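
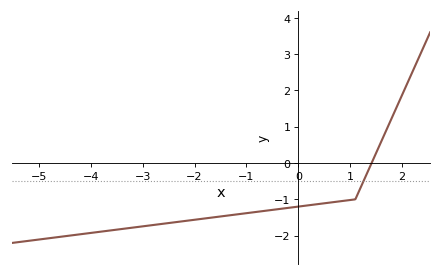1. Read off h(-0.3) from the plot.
-1.3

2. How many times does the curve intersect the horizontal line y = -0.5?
1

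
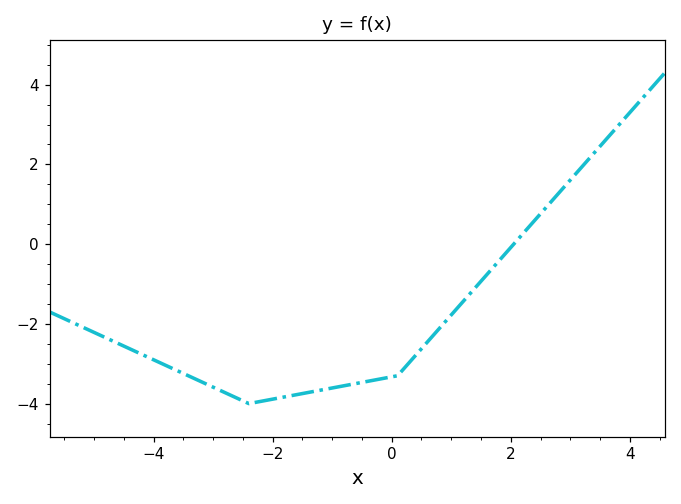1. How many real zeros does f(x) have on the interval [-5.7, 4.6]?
1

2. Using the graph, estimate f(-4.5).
-2.56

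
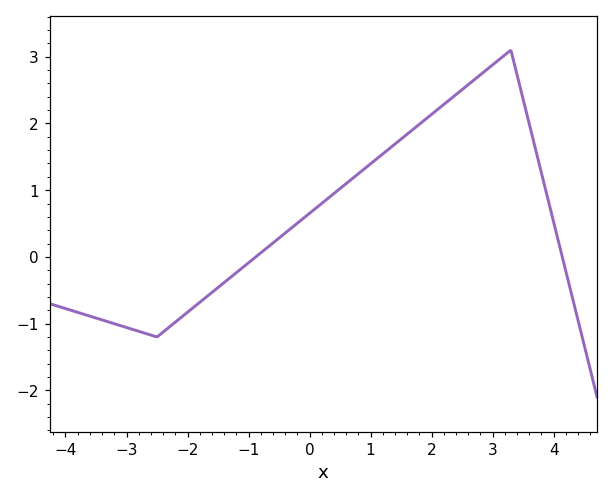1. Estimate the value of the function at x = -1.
-0.088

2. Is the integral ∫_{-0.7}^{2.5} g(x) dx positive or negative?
positive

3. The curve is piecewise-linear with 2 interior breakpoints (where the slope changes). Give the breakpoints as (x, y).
(-2.5, -1.2); (3.3, 3.1)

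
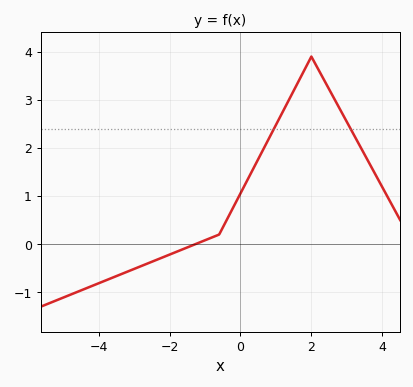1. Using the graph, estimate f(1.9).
3.8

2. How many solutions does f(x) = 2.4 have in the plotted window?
2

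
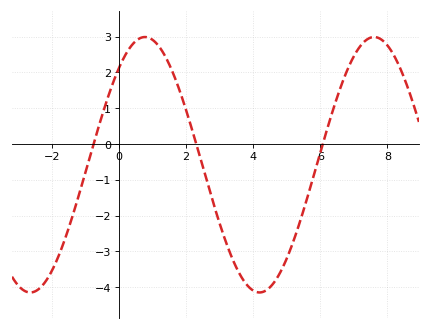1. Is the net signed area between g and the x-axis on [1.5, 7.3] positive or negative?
negative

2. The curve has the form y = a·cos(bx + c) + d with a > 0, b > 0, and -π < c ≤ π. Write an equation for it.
y = 3.57cos(0.92x - 0.71) - 0.58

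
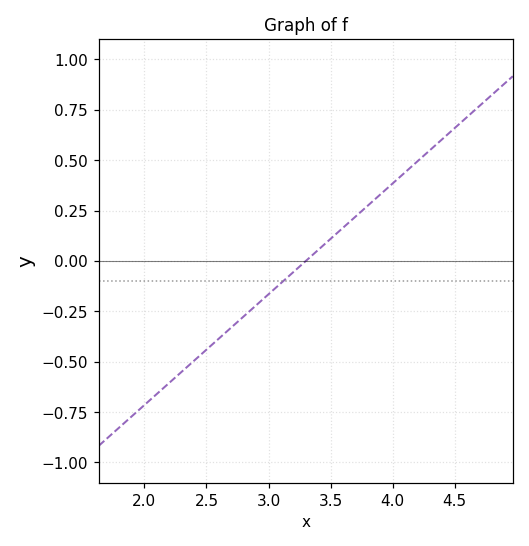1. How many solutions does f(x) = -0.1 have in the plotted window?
1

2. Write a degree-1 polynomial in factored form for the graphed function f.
y = 0.55(x - 3.3)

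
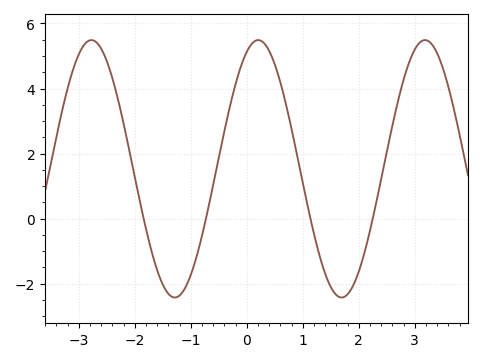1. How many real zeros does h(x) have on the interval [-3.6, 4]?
4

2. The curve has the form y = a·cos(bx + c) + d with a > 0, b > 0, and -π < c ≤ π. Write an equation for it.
y = 3.96cos(2.11x - 0.432) + 1.53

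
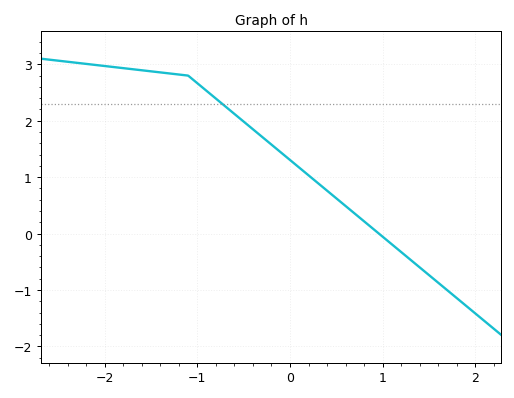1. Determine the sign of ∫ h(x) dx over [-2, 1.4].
positive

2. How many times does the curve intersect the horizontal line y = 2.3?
1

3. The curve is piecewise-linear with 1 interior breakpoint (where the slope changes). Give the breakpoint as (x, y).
(-1.1, 2.8)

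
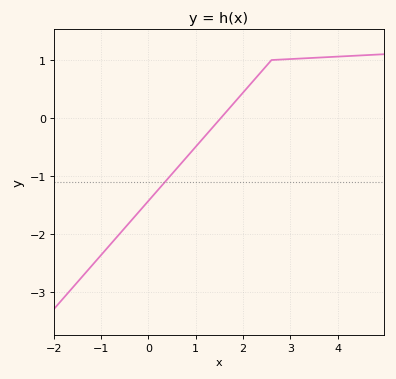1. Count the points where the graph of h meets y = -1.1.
1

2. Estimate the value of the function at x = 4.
1.1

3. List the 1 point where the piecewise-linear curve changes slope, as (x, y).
(2.6, 1)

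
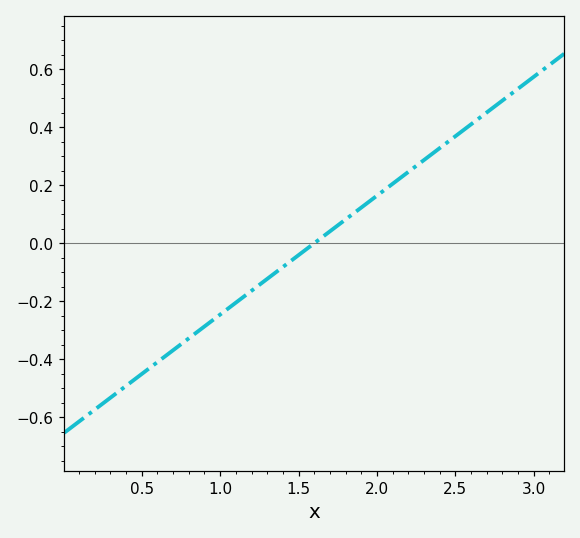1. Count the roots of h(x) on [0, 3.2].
1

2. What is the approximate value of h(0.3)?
-0.54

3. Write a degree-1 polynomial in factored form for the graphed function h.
y = 0.41(x - 1.6)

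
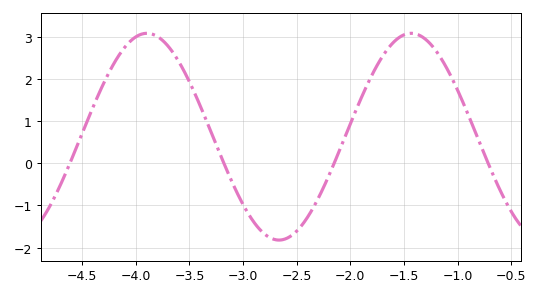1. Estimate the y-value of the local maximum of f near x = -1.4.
3.1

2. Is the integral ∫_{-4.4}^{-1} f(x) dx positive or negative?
positive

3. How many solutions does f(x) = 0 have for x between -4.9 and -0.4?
4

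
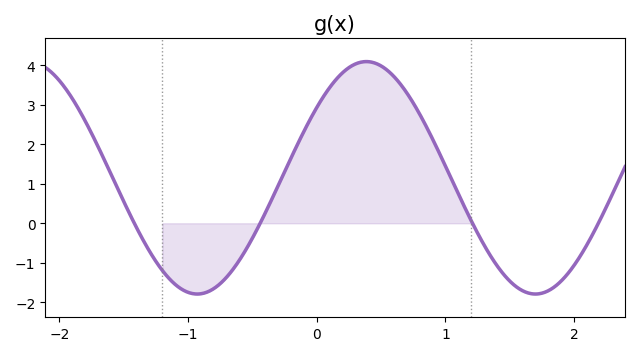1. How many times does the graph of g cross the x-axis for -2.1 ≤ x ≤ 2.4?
4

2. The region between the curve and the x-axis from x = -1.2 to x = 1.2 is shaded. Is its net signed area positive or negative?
positive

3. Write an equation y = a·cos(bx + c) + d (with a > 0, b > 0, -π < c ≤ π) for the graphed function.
y = 2.94cos(2.4x - 0.92) + 1.15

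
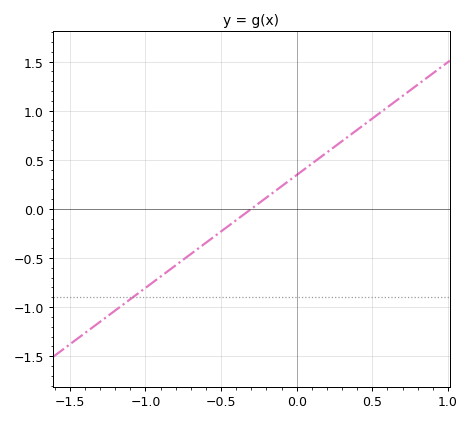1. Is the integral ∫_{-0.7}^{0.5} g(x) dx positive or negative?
positive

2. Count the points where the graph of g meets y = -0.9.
1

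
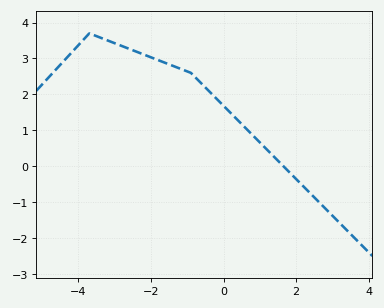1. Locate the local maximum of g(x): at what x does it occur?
-3.6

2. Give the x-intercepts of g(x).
1.6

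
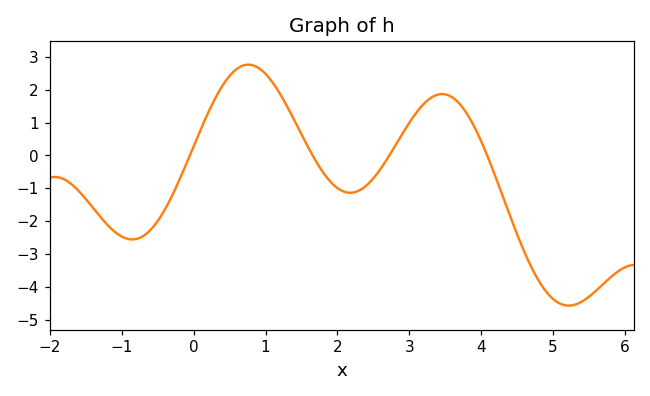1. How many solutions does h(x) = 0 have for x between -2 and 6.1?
4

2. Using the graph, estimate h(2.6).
-0.413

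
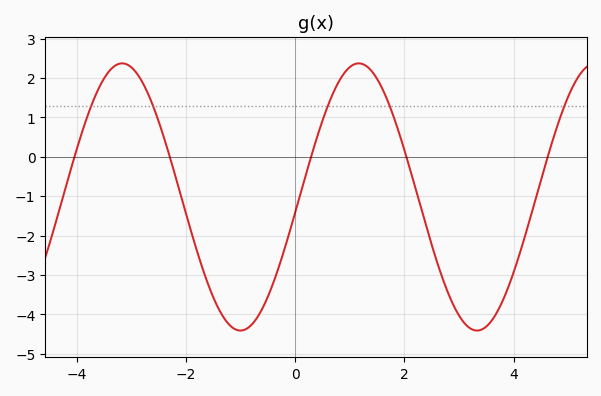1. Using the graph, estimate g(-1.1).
-4.38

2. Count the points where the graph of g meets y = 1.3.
5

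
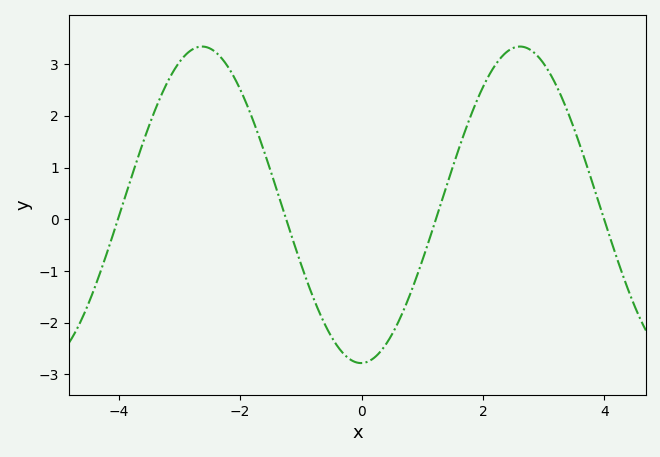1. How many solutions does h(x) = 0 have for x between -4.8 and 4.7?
4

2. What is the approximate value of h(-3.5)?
1.81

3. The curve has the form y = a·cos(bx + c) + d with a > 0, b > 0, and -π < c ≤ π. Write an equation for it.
y = 3.06cos(1.2x - 3.13) + 0.28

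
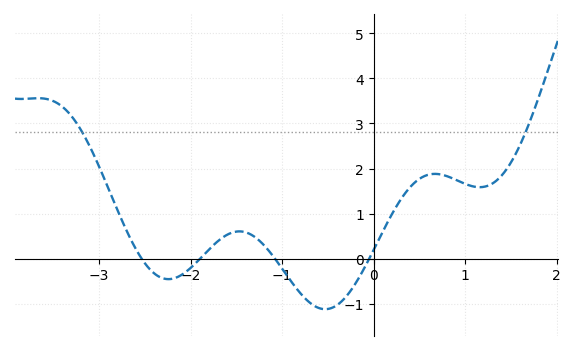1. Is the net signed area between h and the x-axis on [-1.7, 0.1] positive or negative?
negative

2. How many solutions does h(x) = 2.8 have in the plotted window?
2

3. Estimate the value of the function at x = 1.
1.66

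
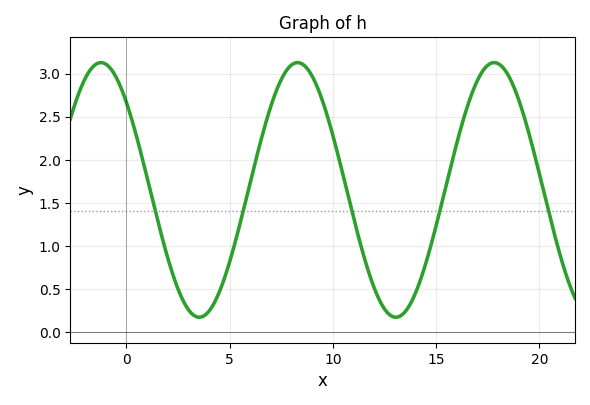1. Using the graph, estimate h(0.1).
2.6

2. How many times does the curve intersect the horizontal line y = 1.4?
5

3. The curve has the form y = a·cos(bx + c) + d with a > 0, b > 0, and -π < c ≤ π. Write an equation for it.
y = 1.48cos(0.66x + 0.81) + 1.65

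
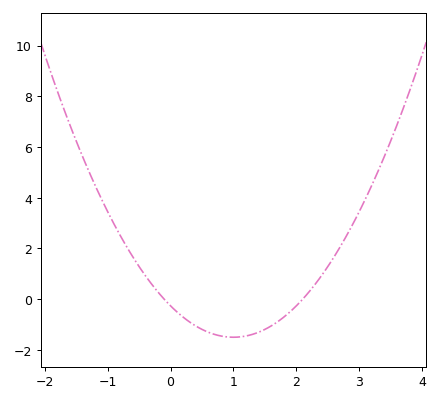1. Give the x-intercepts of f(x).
-0.1, 2.1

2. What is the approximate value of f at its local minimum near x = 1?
-1.5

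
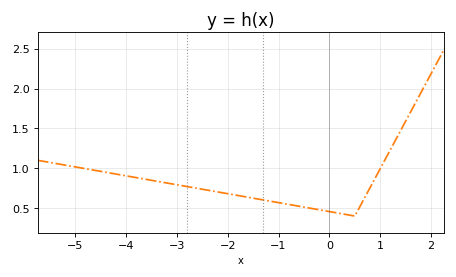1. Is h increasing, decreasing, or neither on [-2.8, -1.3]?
decreasing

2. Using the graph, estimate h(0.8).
0.75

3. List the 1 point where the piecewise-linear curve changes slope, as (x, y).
(0.5, 0.4)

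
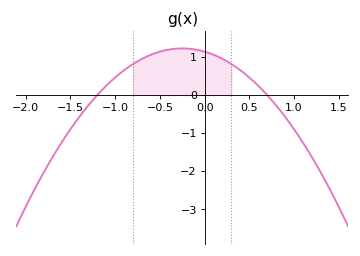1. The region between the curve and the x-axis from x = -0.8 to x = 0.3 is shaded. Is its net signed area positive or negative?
positive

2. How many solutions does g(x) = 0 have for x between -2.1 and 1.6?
2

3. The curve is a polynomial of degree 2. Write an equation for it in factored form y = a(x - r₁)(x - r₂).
y = -1.36(x + 1.2)(x - 0.7)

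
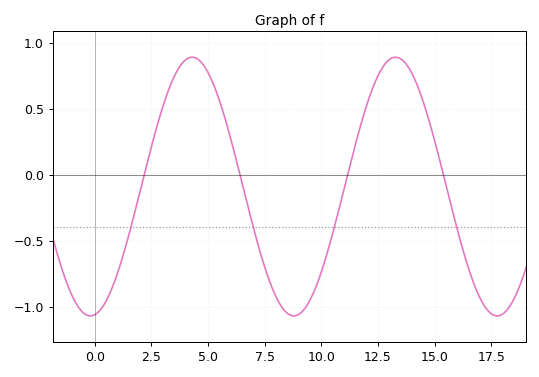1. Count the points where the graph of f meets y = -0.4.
4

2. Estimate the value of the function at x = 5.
0.775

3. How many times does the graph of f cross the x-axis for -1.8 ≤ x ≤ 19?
4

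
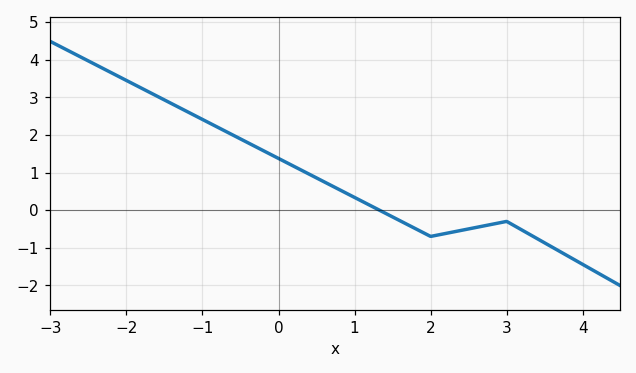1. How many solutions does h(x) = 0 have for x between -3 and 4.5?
1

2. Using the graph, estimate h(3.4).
-0.758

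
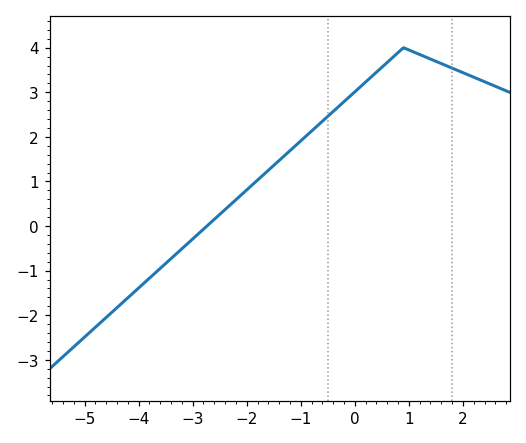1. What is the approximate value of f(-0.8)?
2.1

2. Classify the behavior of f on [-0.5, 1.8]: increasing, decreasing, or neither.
neither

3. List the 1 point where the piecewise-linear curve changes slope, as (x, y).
(0.9, 4)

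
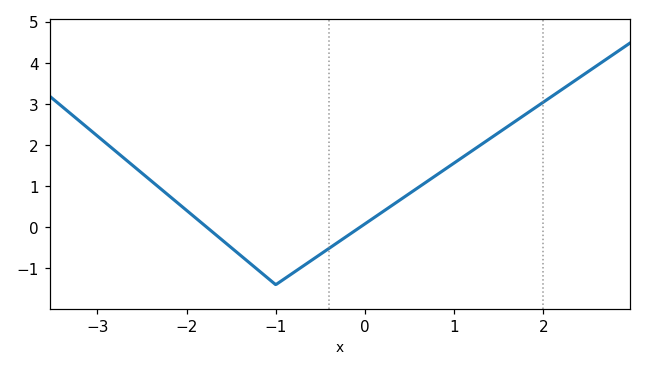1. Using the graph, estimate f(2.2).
3.3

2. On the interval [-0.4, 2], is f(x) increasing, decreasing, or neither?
increasing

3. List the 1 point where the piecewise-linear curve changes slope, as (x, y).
(-1, -1.4)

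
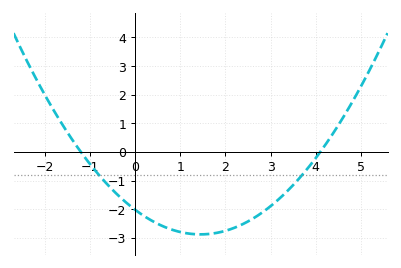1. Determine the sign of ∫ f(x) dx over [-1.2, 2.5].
negative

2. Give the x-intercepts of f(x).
-1.2, 4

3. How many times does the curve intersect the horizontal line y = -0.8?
2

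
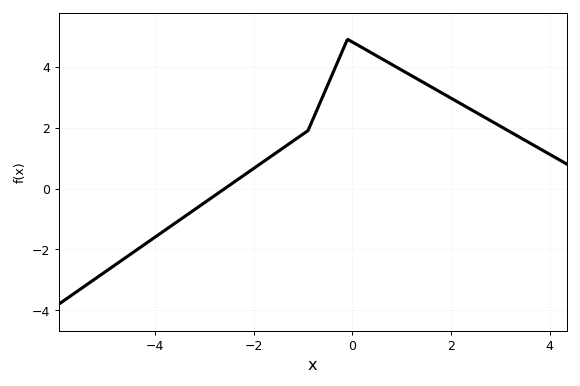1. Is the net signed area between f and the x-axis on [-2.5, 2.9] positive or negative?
positive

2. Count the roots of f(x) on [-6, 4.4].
1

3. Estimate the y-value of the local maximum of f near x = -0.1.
4.8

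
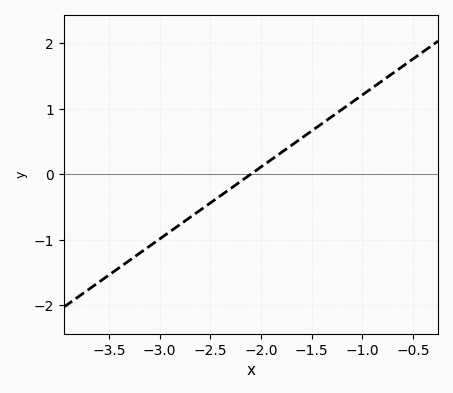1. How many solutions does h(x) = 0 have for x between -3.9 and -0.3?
1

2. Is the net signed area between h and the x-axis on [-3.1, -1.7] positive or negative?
negative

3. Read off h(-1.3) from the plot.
0.88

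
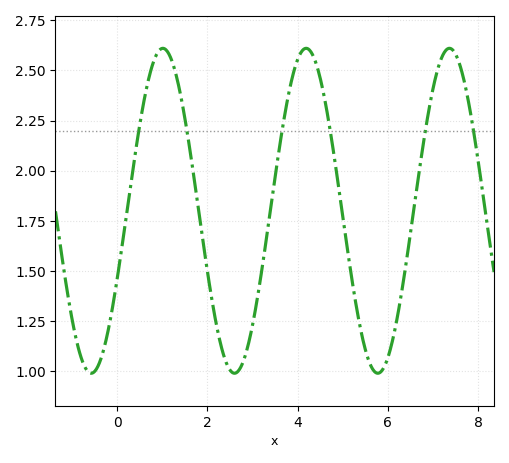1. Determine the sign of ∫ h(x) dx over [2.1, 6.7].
positive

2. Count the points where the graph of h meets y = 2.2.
6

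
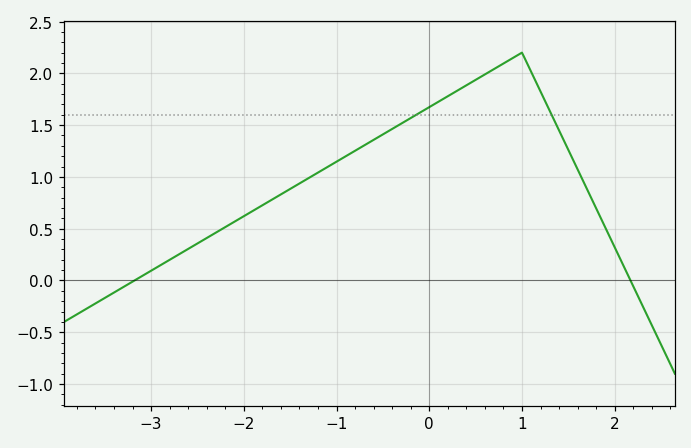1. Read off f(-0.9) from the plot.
1.2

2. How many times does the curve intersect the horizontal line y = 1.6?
2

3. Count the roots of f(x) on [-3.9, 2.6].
2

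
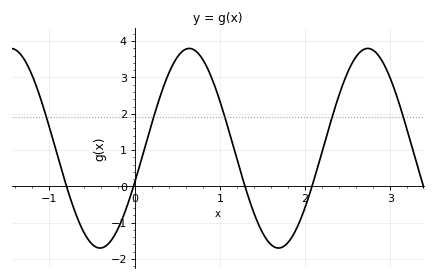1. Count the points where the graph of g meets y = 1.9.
5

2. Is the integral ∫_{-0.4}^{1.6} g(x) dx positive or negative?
positive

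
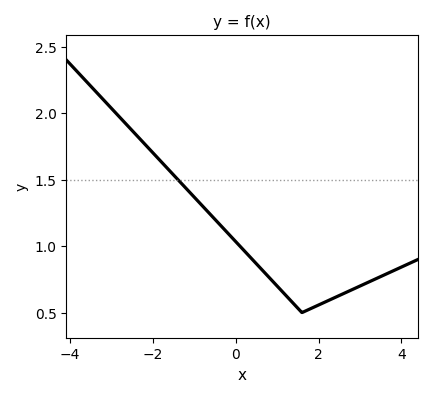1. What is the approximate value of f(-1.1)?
1.4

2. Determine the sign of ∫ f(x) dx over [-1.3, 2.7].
positive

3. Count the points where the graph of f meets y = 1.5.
1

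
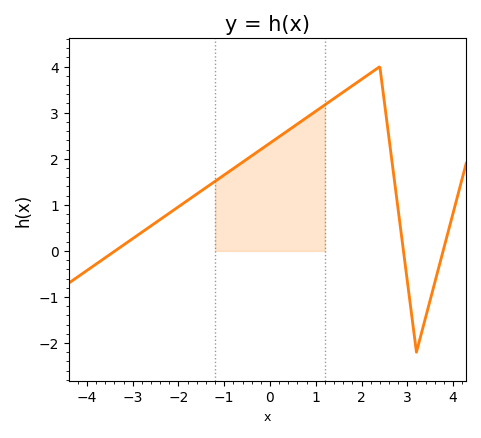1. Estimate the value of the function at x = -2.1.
0.888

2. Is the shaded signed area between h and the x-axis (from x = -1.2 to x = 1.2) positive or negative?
positive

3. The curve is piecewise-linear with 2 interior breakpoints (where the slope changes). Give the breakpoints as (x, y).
(2.4, 4); (3.2, -2.2)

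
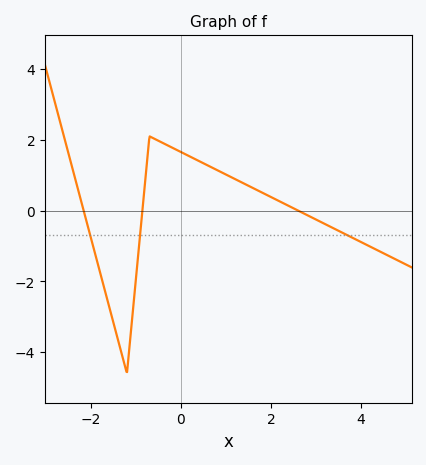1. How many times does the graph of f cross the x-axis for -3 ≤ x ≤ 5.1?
3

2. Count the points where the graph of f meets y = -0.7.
3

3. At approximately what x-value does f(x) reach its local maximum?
-0.6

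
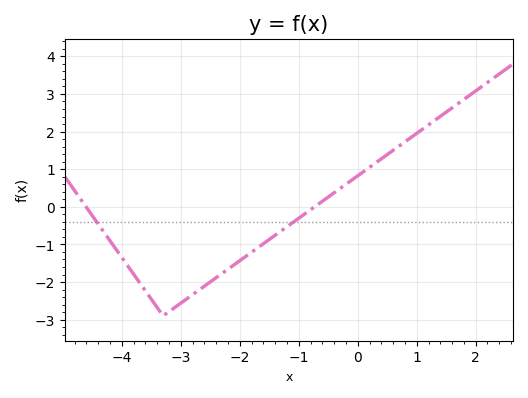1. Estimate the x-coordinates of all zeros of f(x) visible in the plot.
-4.61, -0.73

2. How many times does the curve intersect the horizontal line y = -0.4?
2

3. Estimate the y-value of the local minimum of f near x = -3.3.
-2.9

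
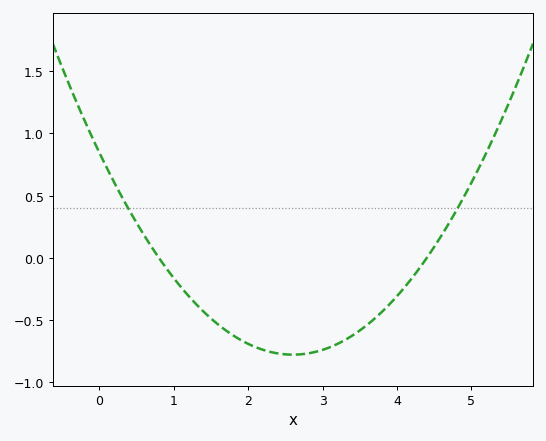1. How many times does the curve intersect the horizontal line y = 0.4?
2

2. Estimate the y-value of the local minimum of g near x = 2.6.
-0.778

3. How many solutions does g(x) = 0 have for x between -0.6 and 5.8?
2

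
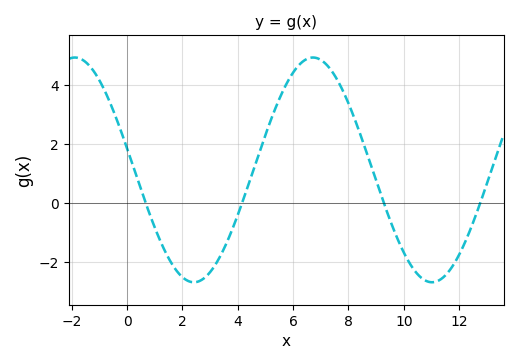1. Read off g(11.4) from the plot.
-2.53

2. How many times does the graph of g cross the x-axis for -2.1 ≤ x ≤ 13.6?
4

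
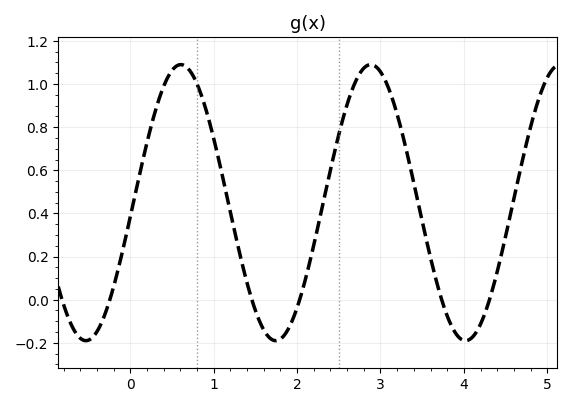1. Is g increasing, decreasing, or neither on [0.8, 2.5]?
neither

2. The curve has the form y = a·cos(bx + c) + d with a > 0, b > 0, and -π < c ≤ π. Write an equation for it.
y = 0.64cos(2.76x - 1.67) + 0.45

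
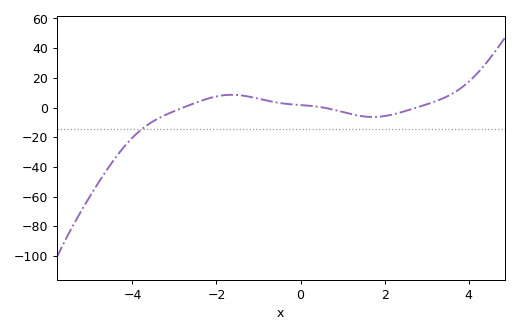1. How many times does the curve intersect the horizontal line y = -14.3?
1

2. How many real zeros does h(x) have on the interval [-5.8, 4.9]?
3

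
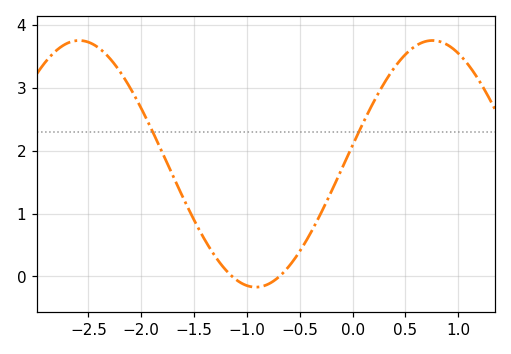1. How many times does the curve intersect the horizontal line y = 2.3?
2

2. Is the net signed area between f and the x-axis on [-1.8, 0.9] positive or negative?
positive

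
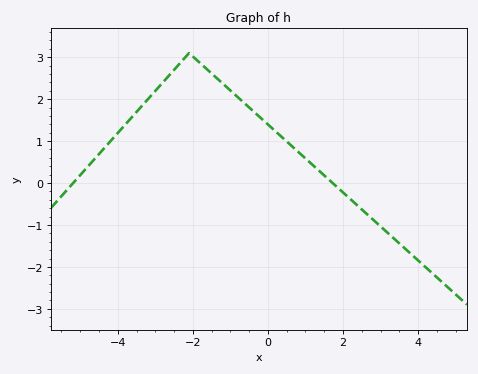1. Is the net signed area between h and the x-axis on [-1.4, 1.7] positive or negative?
positive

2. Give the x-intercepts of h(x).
-5.2, 1.8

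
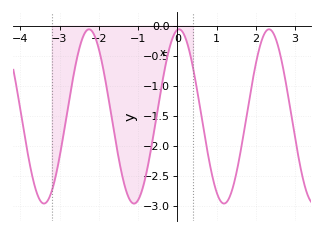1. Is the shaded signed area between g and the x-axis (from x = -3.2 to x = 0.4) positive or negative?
negative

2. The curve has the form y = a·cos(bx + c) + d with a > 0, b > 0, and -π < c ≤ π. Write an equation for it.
y = 1.45cos(2.7x - 0.12) - 1.51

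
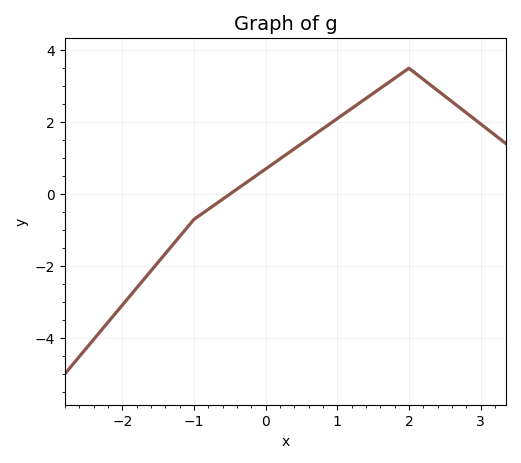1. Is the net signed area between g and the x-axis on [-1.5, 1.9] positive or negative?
positive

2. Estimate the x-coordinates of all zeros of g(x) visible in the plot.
-0.5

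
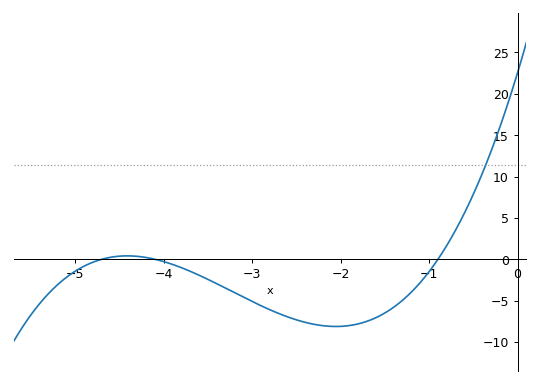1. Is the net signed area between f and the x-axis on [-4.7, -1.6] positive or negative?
negative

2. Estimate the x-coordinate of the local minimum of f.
-2.06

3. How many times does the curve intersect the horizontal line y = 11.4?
1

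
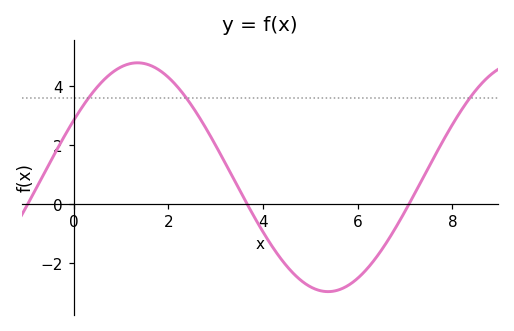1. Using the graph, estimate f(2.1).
4.2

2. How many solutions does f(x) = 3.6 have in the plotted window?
3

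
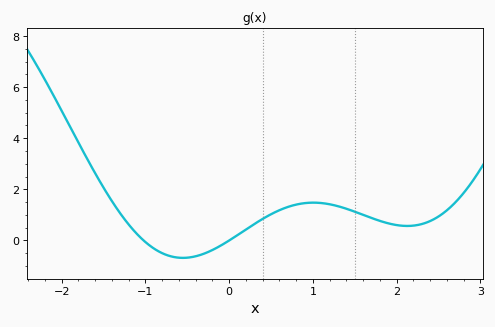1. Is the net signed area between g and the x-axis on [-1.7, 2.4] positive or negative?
positive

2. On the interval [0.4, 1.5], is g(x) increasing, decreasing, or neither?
neither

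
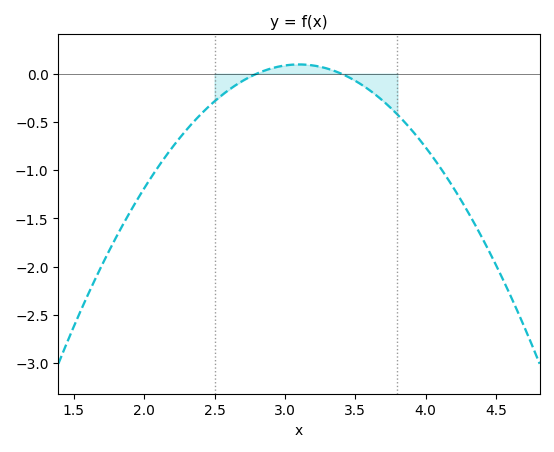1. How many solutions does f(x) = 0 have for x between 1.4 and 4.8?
2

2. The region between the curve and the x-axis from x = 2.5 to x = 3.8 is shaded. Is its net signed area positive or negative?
negative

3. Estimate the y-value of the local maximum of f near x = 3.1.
0.1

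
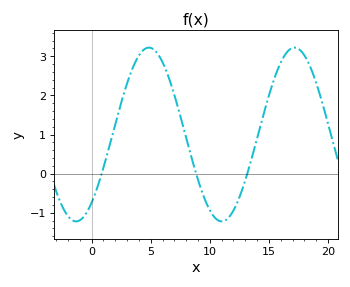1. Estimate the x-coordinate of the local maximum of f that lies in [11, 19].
17.2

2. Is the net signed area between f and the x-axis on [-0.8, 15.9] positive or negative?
positive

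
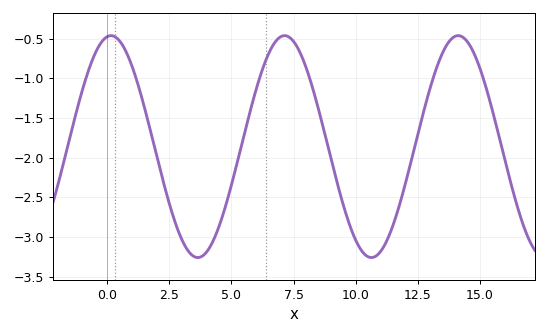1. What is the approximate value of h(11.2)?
-3.1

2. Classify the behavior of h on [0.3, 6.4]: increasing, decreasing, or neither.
neither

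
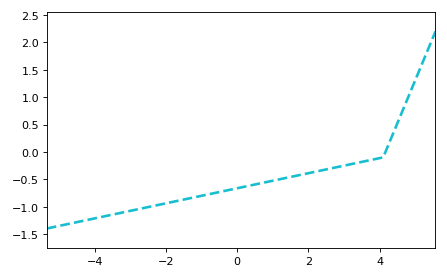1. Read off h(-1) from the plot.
-0.802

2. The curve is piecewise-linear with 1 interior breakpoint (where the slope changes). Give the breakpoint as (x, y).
(4.1, -0.1)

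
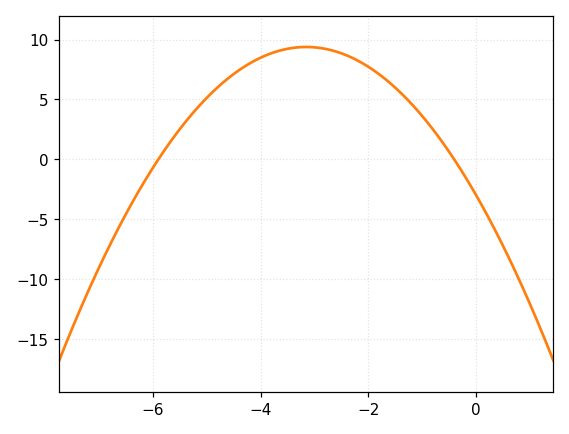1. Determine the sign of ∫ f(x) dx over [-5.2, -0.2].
positive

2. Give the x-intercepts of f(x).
-5.9, -0.4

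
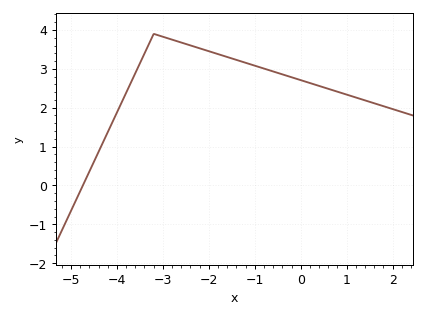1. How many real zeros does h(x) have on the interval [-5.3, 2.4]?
1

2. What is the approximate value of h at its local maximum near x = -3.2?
3.9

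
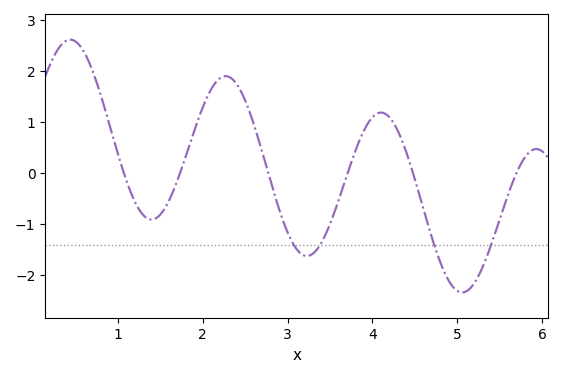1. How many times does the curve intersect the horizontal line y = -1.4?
4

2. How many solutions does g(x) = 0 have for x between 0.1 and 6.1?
6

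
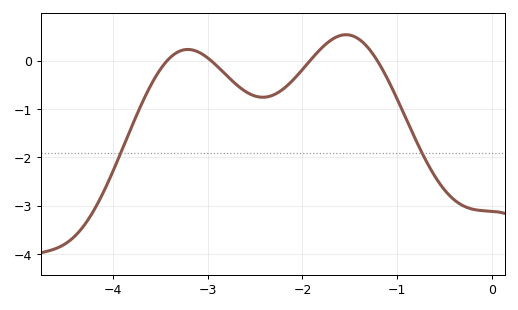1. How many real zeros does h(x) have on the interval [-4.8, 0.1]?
4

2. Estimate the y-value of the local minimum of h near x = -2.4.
-0.8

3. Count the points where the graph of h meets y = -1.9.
2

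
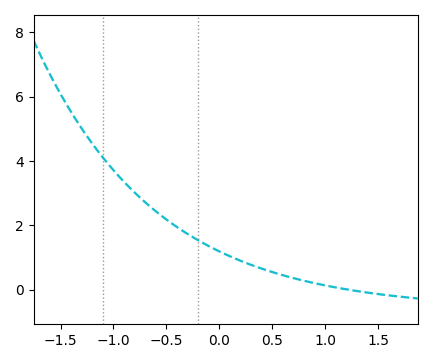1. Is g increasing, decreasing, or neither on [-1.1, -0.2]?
decreasing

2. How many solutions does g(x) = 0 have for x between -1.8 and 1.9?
1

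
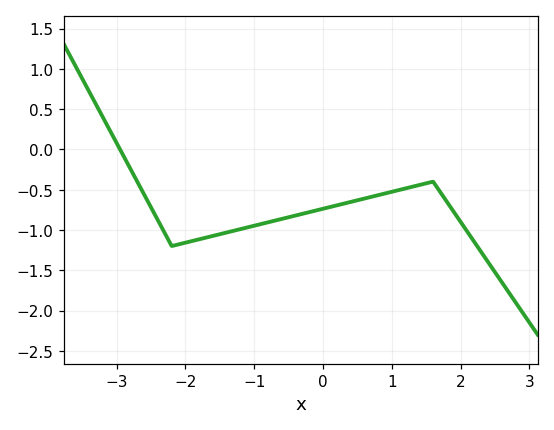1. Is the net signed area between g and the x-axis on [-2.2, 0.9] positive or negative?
negative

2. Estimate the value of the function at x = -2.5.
-0.721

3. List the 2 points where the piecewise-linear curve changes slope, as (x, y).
(-2.2, -1.2); (1.6, -0.4)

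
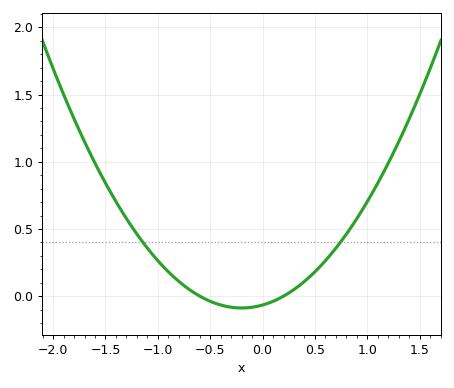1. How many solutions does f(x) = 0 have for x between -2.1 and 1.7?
2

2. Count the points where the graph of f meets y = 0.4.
2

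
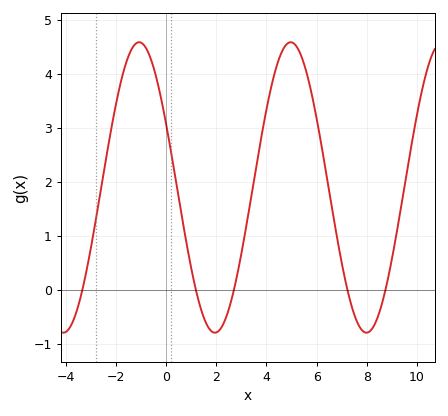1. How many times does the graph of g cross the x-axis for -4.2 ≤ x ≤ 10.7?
5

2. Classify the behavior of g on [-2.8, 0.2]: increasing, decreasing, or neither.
neither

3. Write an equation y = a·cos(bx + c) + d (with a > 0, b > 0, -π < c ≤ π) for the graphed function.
y = 2.69cos(1.04x + 1.12) + 1.89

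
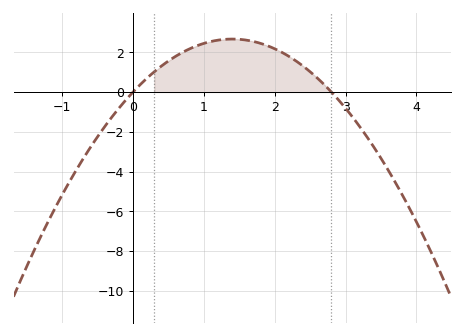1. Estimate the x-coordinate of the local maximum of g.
1.4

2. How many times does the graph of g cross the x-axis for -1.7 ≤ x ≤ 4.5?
2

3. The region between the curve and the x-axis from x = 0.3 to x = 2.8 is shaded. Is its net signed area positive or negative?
positive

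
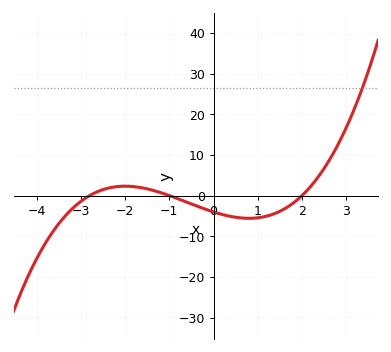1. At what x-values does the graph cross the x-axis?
-2.8, -1, 2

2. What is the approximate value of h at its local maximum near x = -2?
2.3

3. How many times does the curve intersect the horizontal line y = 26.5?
1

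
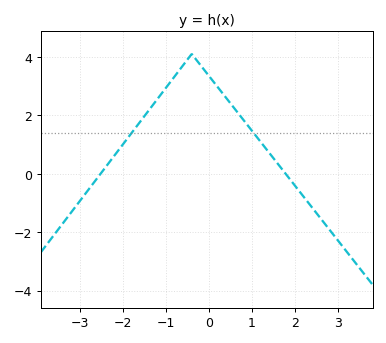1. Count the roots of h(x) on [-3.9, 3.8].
2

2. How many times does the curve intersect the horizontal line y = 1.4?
2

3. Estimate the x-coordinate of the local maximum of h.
-0.4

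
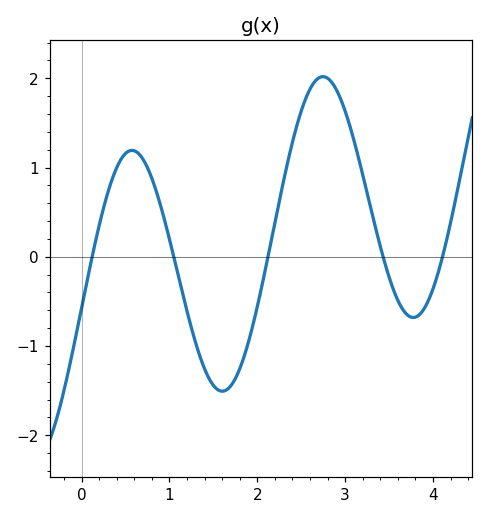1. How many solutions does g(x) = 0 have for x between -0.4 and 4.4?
5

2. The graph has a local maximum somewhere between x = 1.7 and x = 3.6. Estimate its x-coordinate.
2.7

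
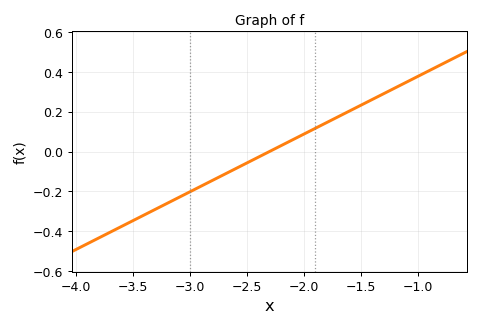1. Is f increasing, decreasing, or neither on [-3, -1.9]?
increasing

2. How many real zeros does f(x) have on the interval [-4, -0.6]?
1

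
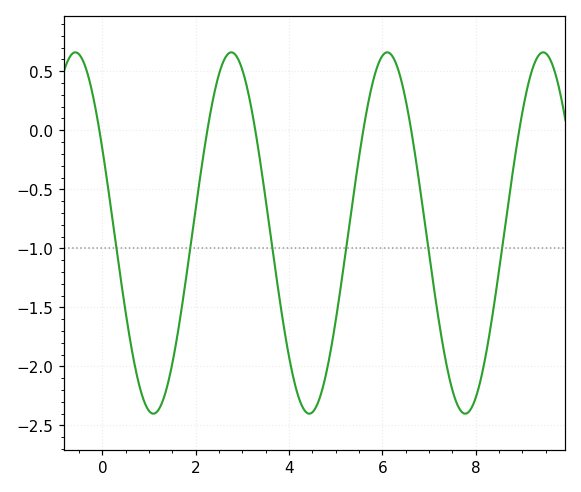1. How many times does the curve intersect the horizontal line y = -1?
6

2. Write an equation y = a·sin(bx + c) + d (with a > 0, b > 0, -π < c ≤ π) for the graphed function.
y = 1.53sin(1.9x + 2.7) - 0.87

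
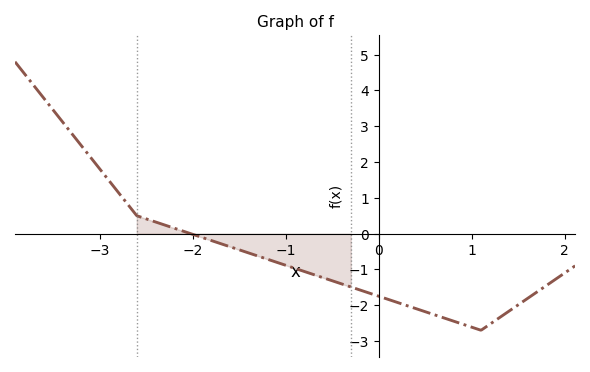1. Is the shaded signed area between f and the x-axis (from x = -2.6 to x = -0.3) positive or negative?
negative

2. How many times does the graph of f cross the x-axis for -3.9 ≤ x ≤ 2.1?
1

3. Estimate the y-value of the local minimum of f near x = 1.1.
-2.7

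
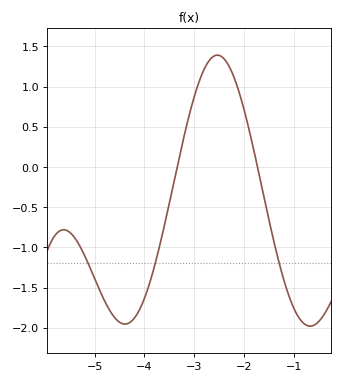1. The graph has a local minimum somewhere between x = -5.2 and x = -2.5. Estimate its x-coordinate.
-4.39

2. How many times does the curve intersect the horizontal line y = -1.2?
3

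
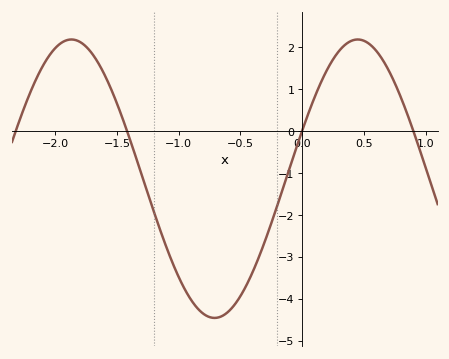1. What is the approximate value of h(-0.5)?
-3.9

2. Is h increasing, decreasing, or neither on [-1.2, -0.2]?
neither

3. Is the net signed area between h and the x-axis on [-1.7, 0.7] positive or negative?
negative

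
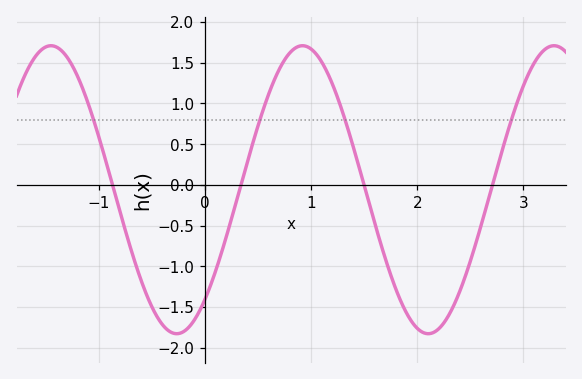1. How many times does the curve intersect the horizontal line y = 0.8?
4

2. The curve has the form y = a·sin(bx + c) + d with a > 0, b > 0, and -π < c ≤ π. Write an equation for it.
y = 1.77sin(2.65x - 0.862) - 0.06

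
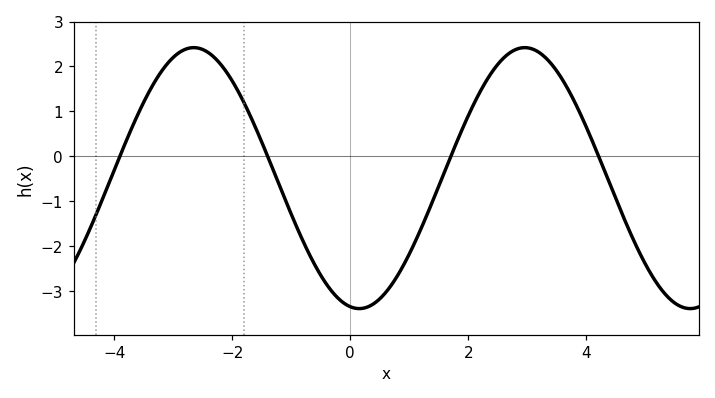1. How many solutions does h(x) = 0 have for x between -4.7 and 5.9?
4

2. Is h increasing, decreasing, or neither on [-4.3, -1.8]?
neither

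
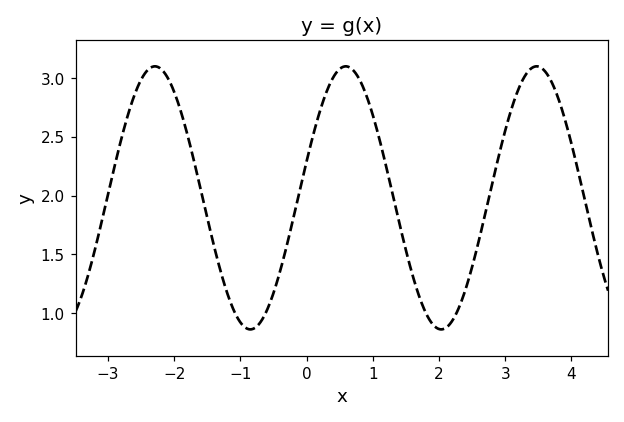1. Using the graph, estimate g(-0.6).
1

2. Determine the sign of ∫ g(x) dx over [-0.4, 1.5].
positive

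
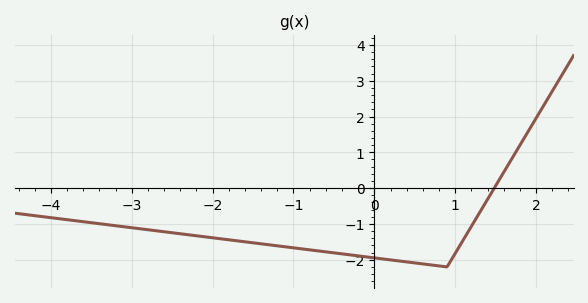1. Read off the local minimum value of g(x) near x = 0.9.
-2.2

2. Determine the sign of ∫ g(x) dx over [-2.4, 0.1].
negative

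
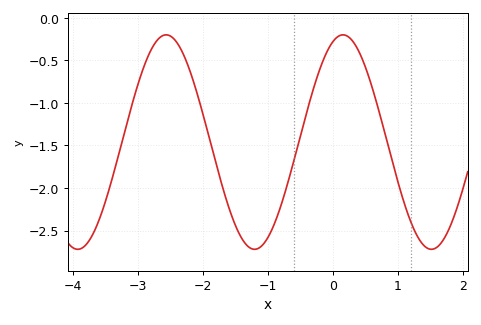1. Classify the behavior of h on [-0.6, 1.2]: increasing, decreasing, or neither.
neither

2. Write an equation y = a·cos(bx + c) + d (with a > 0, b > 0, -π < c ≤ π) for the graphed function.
y = 1.26cos(2.3x - 0.36) - 1.46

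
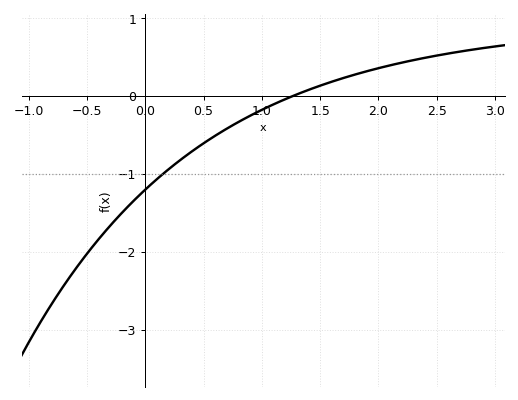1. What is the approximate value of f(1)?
-0.2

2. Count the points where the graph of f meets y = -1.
1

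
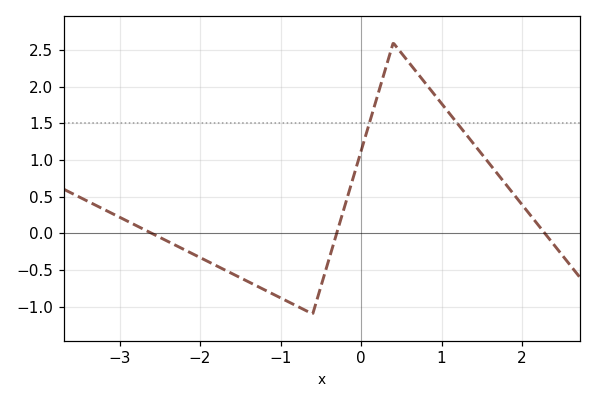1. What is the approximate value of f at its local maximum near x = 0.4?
2.6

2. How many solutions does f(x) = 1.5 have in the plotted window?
2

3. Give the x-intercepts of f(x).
-2.6, -0.3, 2.3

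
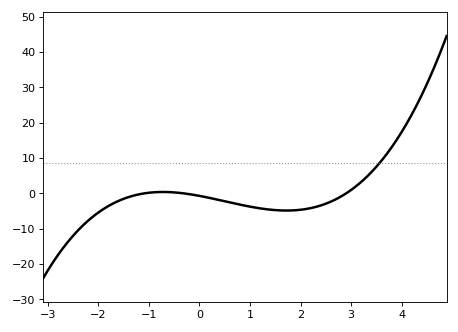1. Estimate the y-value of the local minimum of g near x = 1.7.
-5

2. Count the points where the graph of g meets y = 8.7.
1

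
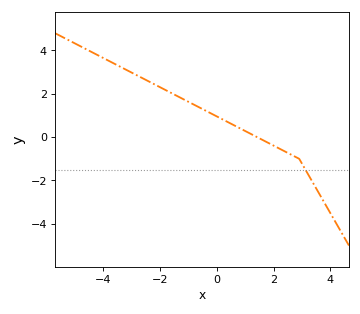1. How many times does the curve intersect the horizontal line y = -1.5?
1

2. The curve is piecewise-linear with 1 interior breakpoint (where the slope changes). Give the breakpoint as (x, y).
(2.9, -1)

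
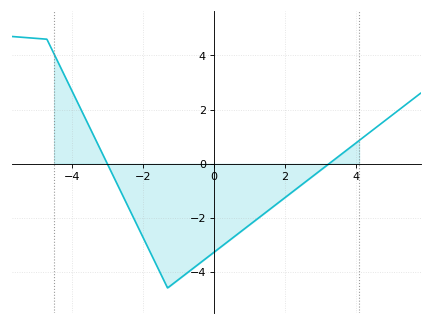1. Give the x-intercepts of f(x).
-3, 3.2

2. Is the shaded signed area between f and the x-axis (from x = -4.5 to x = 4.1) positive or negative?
negative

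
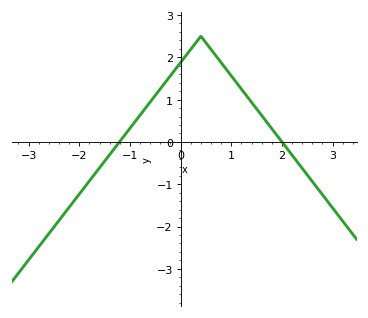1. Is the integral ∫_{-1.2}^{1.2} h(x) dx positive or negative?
positive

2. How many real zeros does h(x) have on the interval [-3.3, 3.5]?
2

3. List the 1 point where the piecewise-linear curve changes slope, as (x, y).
(0.4, 2.5)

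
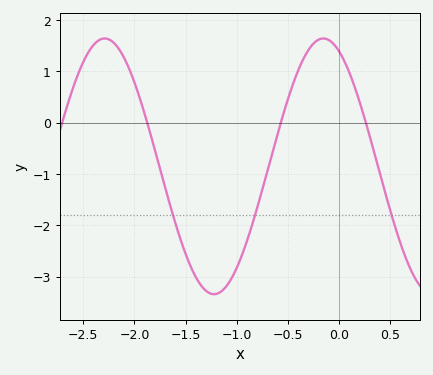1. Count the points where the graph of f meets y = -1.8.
3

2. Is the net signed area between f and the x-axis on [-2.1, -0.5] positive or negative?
negative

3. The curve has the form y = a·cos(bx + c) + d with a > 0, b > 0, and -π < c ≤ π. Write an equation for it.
y = 2.49cos(2.94x + 0.452) - 0.85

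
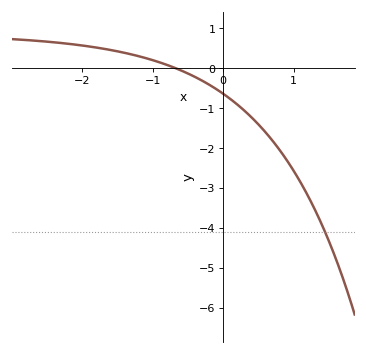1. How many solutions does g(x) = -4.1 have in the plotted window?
1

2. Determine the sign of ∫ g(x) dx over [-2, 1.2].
negative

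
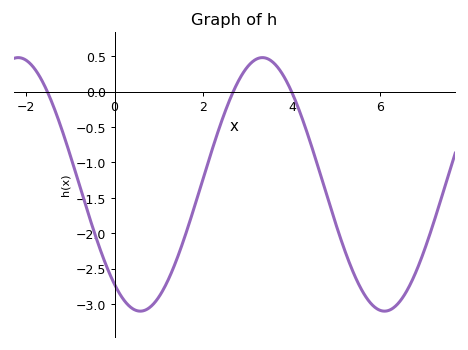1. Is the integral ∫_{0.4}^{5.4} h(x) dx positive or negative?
negative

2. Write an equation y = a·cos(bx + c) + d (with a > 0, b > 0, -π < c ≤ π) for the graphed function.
y = 1.79cos(1.1x + 2.5) - 1.31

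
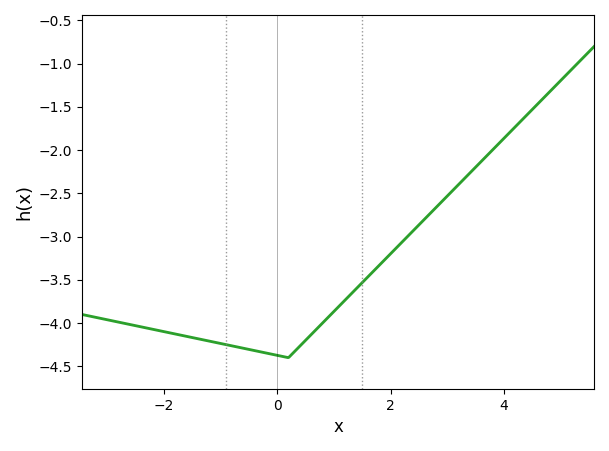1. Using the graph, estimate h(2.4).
-2.95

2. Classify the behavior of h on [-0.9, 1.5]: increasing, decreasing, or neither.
neither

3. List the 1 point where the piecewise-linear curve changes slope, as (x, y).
(0.2, -4.4)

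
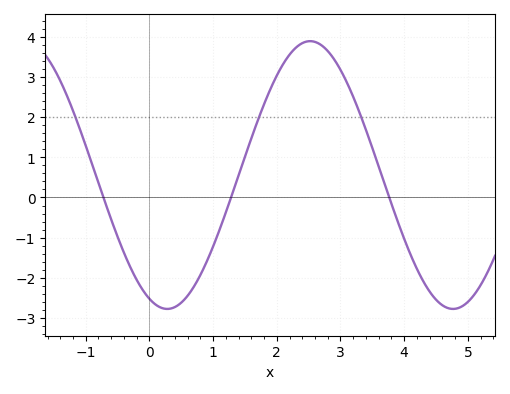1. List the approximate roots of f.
-0.722, 1.28, 3.77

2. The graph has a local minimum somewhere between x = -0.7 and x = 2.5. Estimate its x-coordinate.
0.281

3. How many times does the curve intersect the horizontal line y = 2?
3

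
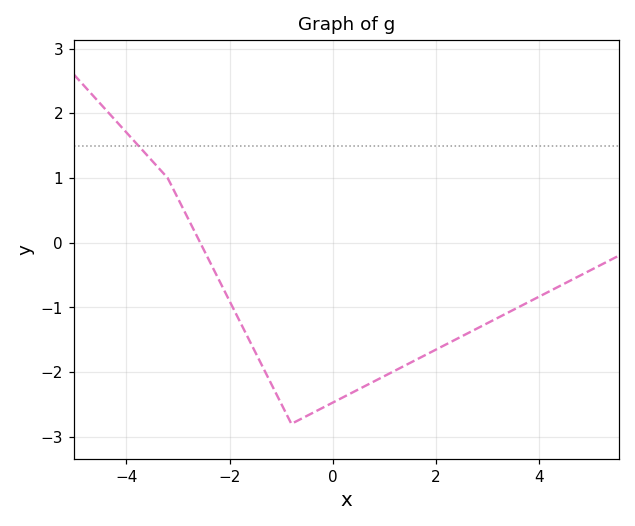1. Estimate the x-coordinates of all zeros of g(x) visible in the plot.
-2.6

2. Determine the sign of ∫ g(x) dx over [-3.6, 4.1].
negative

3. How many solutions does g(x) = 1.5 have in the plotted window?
1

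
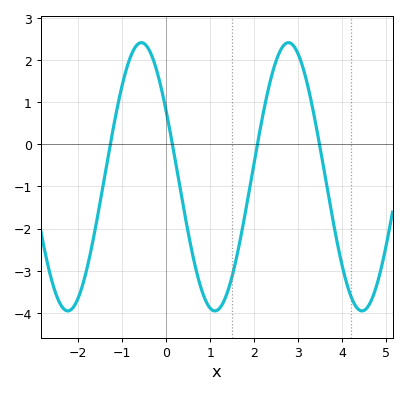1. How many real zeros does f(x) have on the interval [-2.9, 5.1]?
4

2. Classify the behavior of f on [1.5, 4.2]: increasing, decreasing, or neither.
neither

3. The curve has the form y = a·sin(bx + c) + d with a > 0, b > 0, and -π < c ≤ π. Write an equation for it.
y = 3.18sin(1.9x + 2.6) - 0.77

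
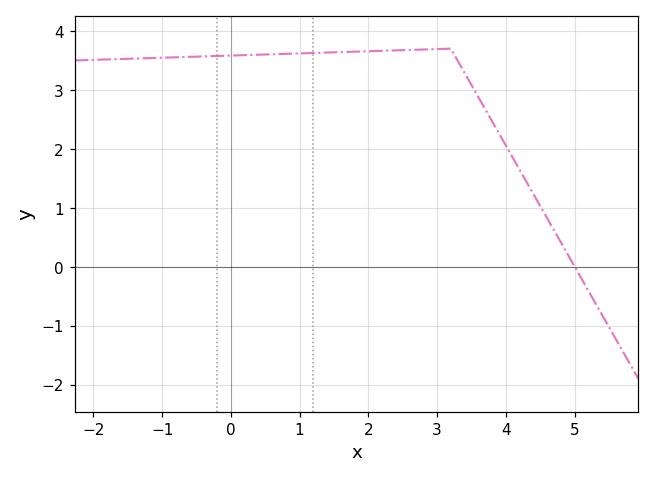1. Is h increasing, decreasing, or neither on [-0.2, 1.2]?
increasing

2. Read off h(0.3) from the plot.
3.6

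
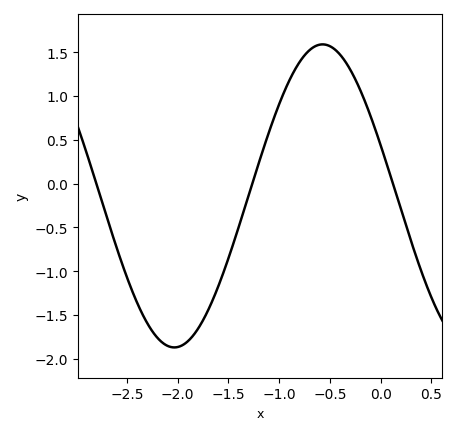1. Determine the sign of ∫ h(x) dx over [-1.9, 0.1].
positive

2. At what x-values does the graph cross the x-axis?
-2.8, -1.25, 0.1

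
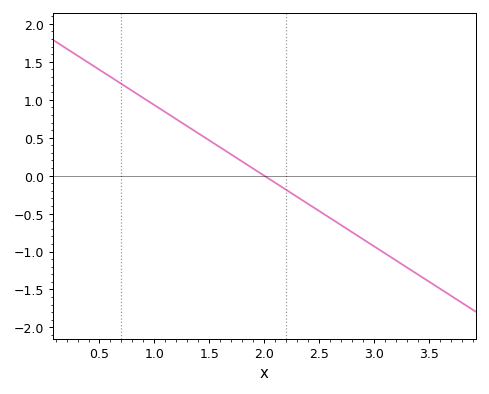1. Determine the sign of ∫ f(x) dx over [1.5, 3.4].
negative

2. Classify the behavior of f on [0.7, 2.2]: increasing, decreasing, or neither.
decreasing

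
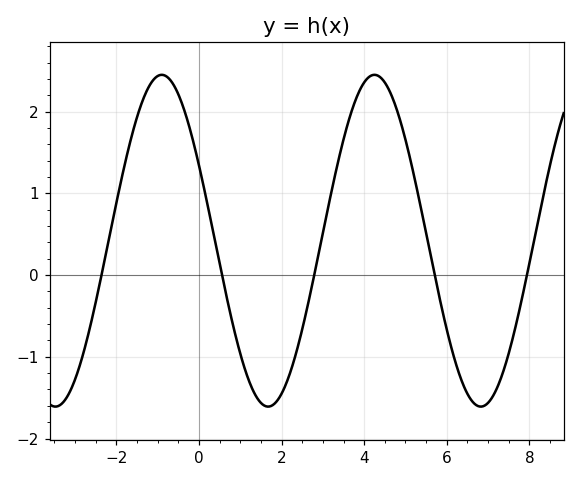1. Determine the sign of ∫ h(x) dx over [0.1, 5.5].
positive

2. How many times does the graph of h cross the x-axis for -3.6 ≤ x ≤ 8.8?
5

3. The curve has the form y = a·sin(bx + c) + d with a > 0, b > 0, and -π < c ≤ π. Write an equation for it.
y = 2.03sin(1.2x + 2.7) + 0.42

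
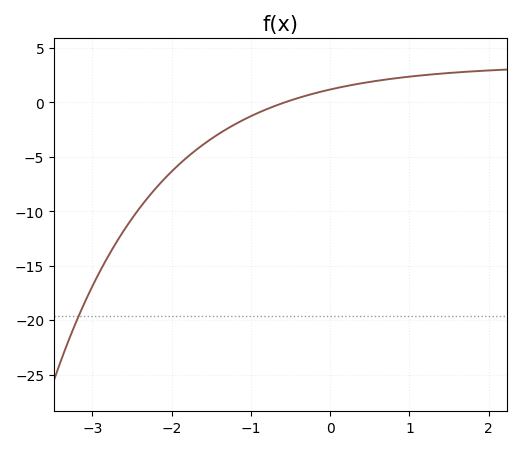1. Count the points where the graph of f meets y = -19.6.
1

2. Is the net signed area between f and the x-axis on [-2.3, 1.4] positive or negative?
negative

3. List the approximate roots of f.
-0.575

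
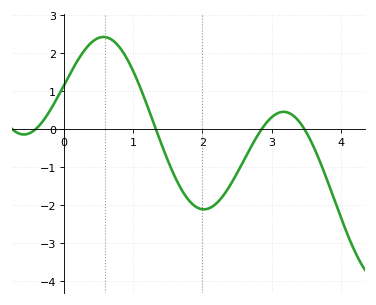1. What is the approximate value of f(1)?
1.54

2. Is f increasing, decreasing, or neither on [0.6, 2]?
decreasing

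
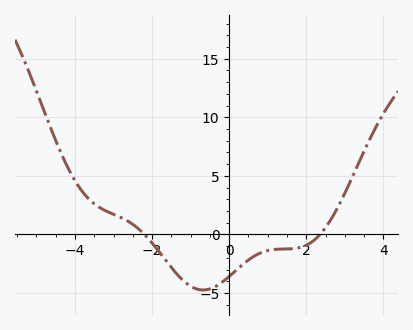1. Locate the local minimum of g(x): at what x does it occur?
-0.6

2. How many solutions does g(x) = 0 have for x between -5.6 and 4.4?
2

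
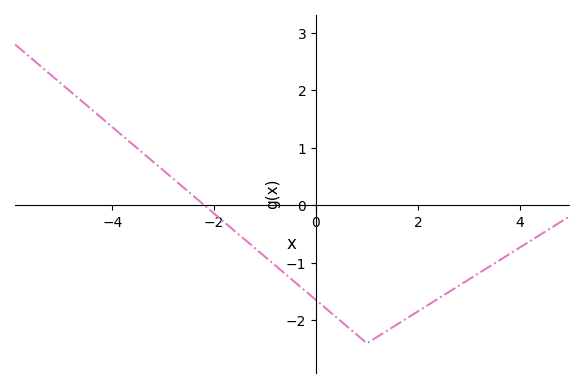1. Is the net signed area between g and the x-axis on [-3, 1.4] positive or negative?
negative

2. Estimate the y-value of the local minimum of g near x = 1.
-2.4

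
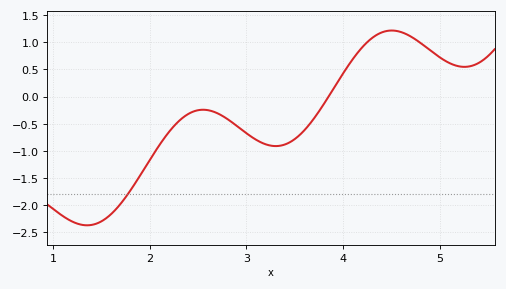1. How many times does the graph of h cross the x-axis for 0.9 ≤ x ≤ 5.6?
1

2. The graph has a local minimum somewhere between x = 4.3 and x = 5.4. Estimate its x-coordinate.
5.25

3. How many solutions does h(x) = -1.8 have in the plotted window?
1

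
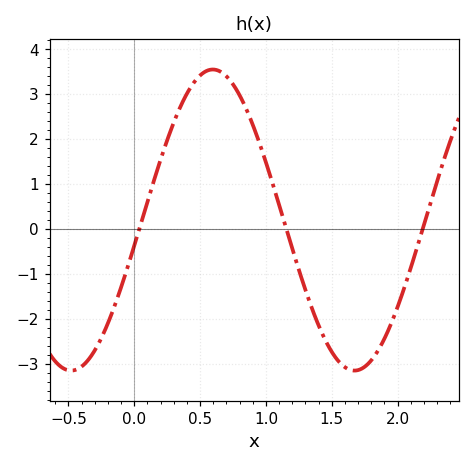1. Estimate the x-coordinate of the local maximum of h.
0.6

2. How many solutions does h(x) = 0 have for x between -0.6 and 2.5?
3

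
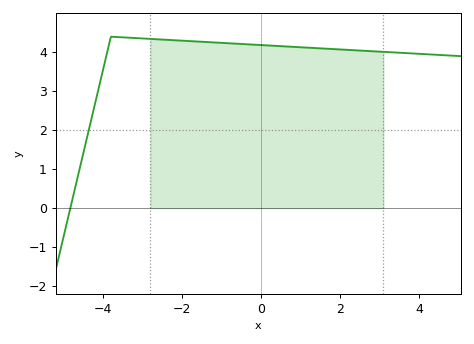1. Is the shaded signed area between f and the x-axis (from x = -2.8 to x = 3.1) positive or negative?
positive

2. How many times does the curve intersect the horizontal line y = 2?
1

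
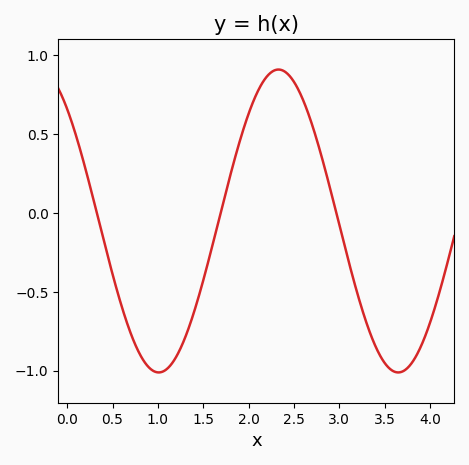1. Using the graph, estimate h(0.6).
-0.6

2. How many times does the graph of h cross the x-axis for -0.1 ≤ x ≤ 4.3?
3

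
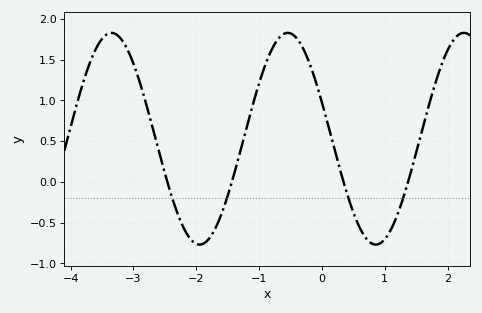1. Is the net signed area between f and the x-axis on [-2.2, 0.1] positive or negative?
positive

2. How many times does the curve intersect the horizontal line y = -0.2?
4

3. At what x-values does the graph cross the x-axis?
-2.5, -1.4, 0.3, 1.4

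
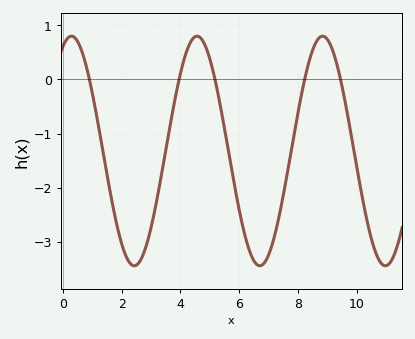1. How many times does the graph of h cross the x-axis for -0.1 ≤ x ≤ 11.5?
5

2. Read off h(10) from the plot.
-1.6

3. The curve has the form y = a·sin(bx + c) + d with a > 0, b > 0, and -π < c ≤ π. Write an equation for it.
y = 2.12sin(1.5x + 1.1) - 1.32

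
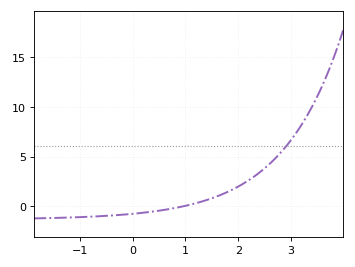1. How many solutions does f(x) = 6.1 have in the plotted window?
1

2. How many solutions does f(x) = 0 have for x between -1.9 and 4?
1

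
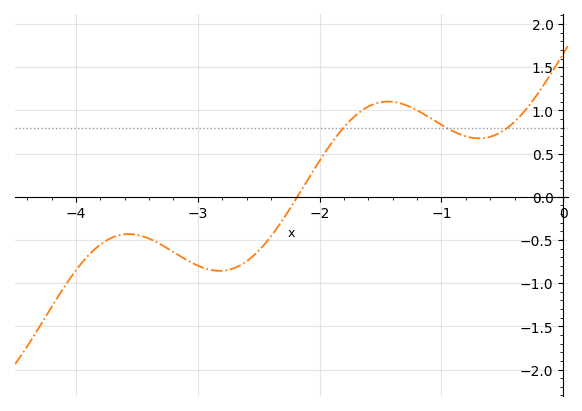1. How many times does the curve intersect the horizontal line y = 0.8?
3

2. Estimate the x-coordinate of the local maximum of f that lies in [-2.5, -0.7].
-1.44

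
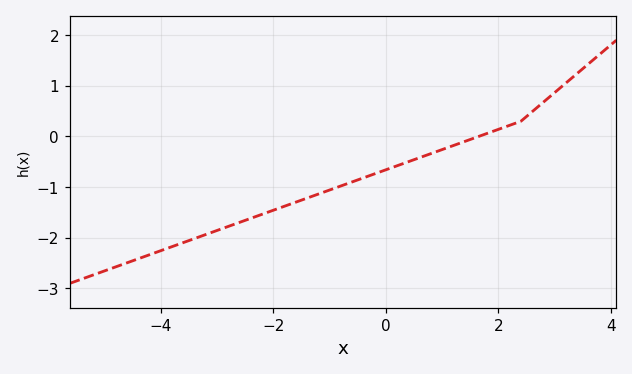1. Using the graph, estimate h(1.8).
0.061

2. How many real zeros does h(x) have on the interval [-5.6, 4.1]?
1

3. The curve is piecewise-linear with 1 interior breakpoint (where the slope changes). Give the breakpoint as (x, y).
(2.4, 0.3)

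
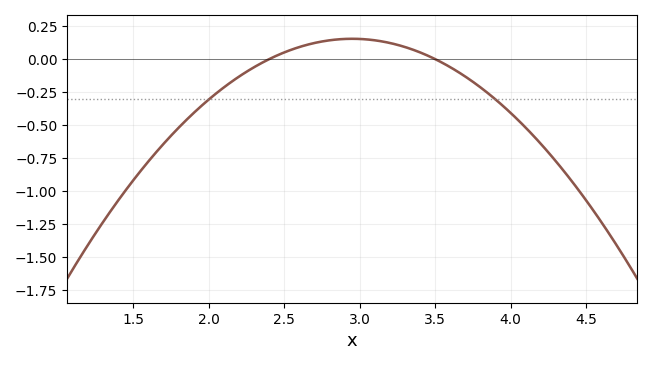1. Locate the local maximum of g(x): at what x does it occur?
2.95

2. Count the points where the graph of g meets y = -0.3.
2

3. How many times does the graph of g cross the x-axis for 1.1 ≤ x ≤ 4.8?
2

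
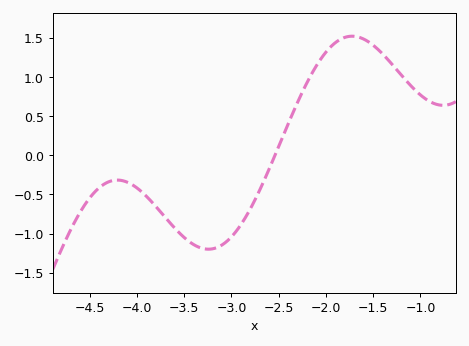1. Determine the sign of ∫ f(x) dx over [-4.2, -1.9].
negative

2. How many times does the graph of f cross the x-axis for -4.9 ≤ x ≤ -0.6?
1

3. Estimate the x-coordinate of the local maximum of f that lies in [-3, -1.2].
-1.7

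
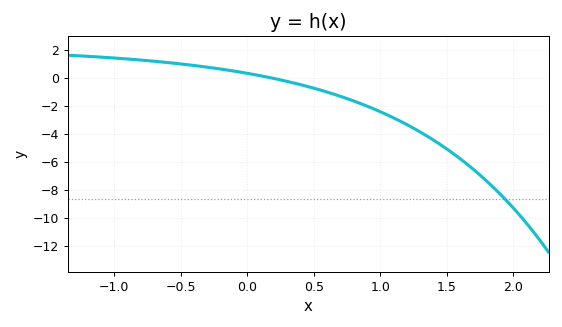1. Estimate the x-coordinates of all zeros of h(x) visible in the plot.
0.171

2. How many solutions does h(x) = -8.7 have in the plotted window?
1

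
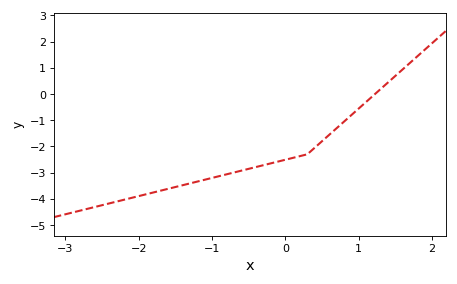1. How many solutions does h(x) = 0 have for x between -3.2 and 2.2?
1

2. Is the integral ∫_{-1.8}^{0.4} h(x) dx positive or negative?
negative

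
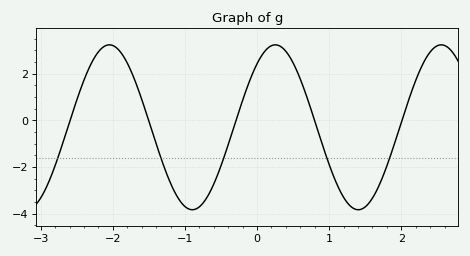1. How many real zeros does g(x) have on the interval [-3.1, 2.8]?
5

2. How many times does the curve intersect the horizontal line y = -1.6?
5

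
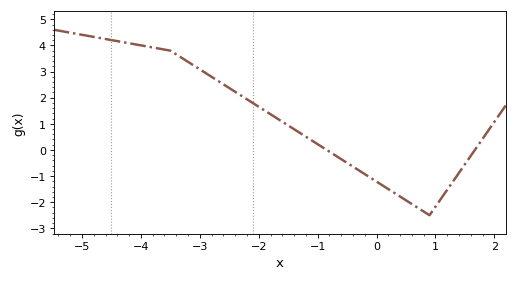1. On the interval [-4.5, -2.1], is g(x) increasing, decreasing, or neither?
decreasing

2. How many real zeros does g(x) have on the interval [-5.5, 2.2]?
2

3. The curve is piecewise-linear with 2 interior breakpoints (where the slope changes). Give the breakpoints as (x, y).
(-3.5, 3.8); (0.9, -2.5)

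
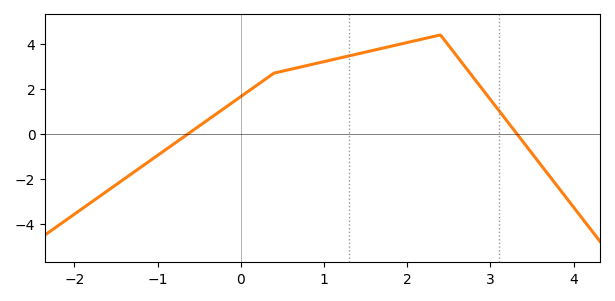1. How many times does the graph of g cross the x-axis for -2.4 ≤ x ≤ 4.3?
2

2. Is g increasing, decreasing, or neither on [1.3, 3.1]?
neither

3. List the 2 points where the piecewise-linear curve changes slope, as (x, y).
(0.4, 2.7); (2.4, 4.4)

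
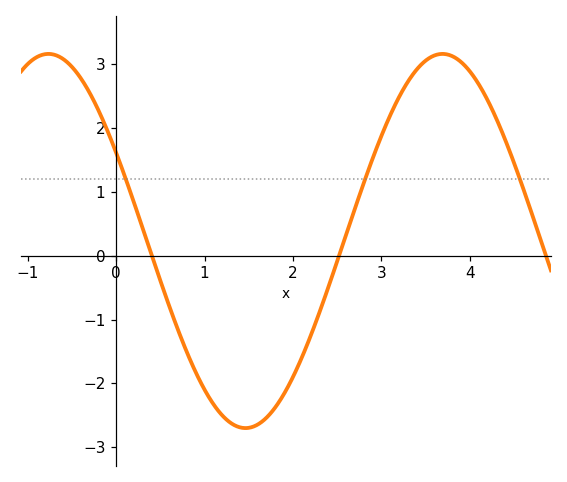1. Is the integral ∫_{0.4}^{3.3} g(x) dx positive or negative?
negative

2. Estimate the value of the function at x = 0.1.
1.2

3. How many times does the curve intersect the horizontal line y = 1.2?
3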